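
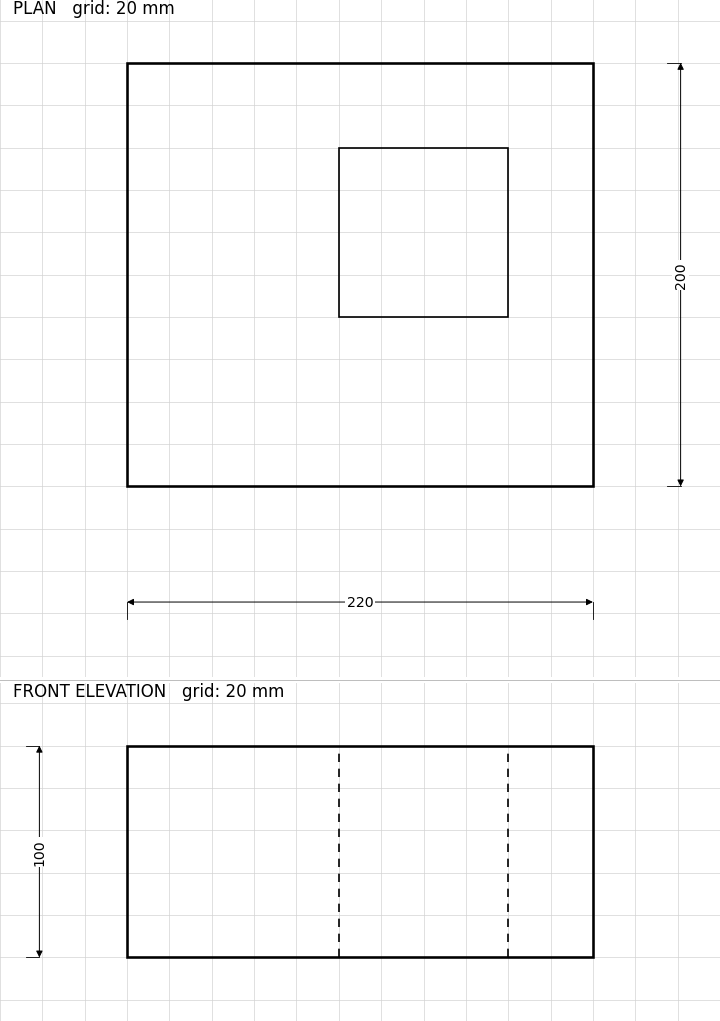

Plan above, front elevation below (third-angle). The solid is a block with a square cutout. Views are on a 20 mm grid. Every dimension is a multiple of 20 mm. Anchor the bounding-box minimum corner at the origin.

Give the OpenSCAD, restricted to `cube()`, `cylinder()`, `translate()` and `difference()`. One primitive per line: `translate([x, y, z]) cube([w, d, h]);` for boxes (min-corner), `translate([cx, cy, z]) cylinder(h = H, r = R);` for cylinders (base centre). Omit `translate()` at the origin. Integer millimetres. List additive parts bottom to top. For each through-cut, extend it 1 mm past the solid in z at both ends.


difference() {
  cube([220, 200, 100]);
  translate([100, 80, -1]) cube([80, 80, 102]);
}


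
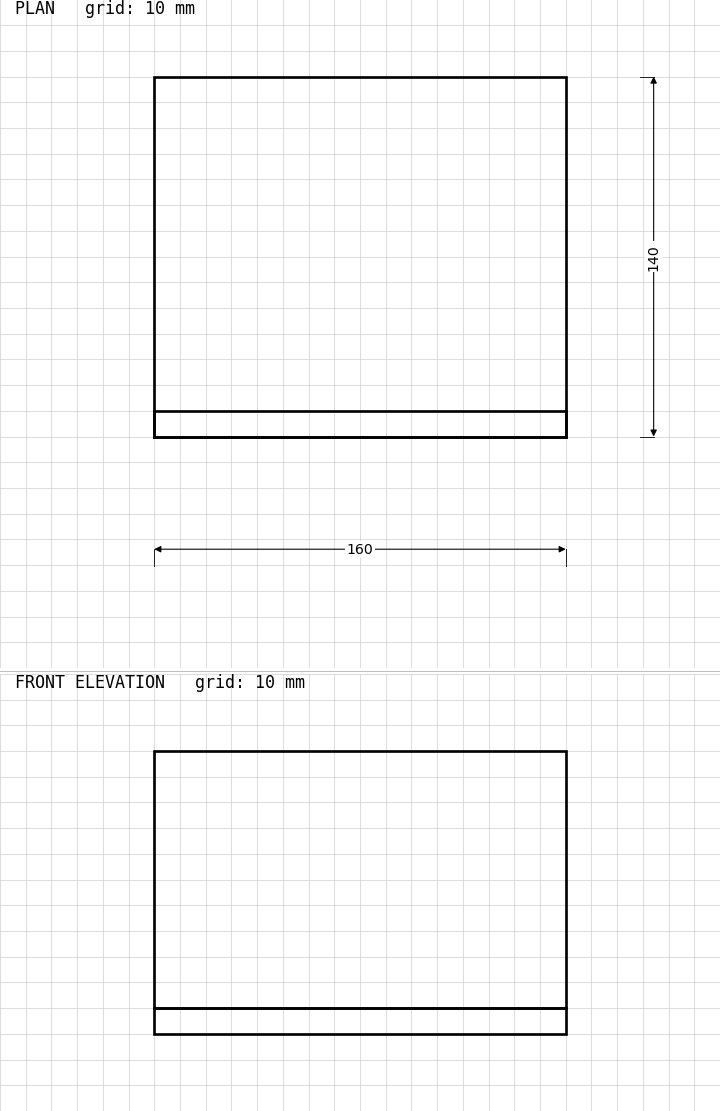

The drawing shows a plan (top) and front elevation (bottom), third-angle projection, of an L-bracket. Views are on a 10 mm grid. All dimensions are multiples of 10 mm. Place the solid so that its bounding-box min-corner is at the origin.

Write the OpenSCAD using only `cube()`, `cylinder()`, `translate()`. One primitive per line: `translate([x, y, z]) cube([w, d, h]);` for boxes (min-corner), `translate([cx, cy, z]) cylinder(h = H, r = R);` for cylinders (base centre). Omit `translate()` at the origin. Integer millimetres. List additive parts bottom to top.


cube([160, 140, 10]);
translate([0, 0, 10]) cube([160, 10, 100]);


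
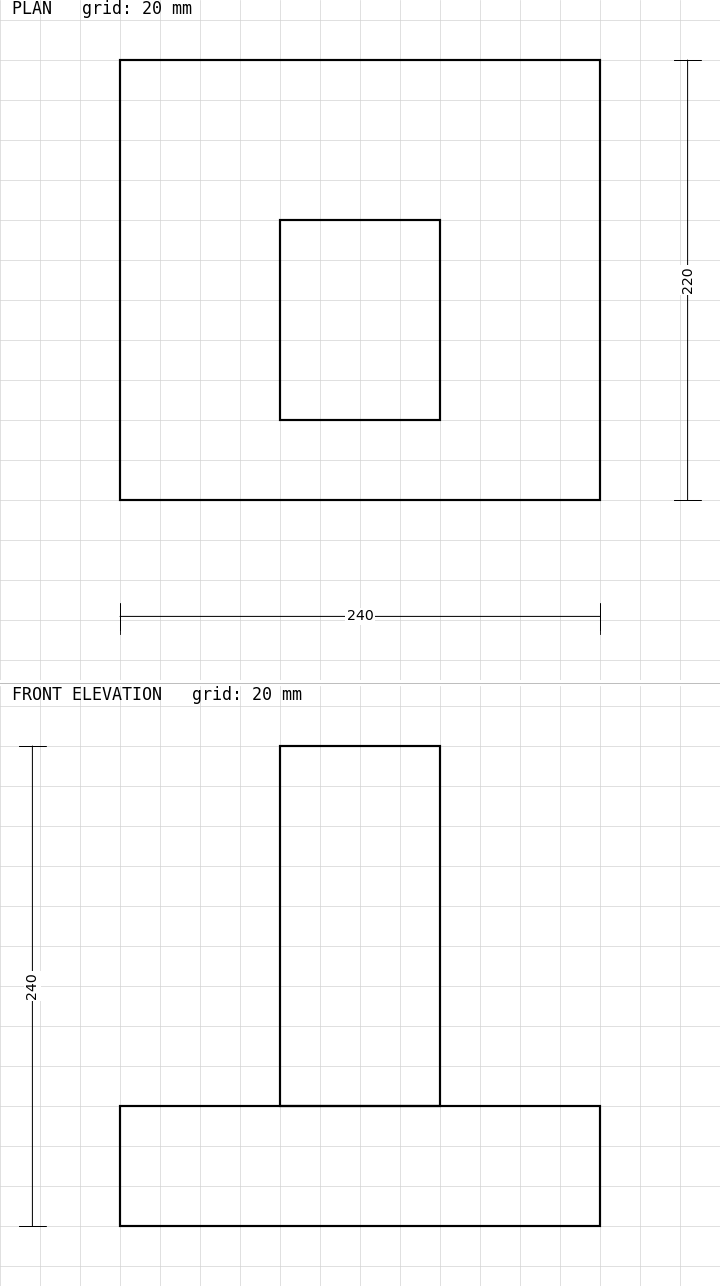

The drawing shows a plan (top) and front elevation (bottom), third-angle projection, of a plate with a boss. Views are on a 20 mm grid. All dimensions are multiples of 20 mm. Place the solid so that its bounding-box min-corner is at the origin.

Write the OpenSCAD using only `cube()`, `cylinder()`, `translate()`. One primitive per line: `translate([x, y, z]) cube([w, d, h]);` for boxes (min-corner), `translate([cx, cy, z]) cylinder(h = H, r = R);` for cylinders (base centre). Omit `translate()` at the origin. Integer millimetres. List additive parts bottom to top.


cube([240, 220, 60]);
translate([80, 40, 60]) cube([80, 100, 180]);


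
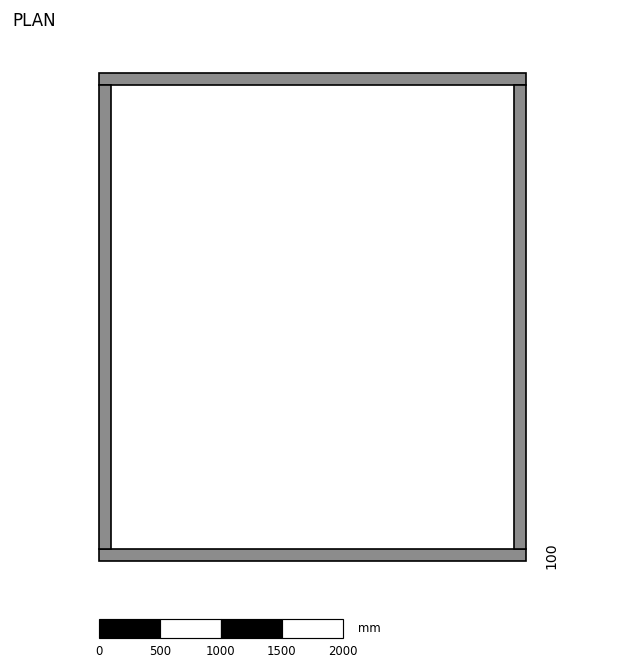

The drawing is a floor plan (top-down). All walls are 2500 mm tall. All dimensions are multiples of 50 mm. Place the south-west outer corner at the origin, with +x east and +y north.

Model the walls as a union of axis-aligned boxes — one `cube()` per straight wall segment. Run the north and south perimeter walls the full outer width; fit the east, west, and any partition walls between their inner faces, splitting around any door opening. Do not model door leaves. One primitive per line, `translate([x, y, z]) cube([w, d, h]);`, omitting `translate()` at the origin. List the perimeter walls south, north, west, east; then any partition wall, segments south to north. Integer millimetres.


cube([3500, 100, 2500]);
translate([0, 3900, 0]) cube([3500, 100, 2500]);
translate([0, 100, 0]) cube([100, 3800, 2500]);
translate([3400, 100, 0]) cube([100, 3800, 2500]);


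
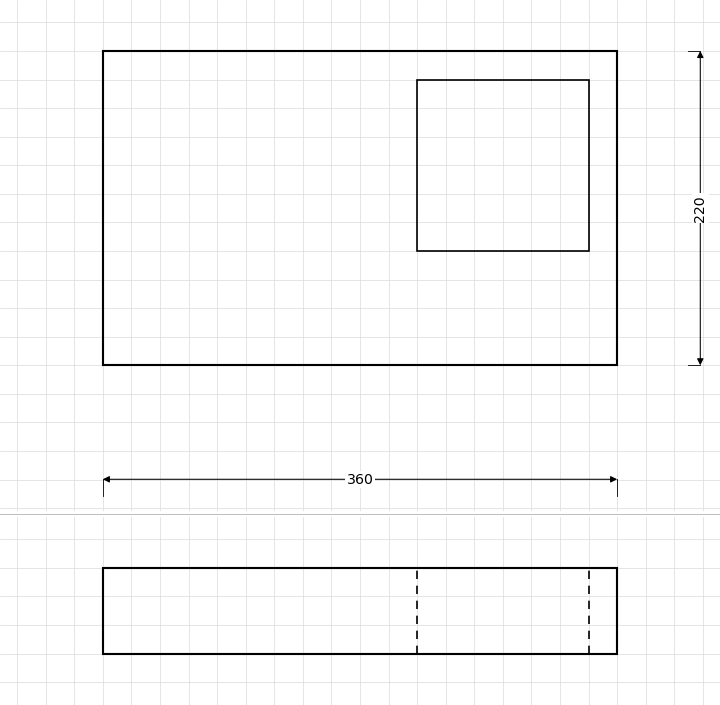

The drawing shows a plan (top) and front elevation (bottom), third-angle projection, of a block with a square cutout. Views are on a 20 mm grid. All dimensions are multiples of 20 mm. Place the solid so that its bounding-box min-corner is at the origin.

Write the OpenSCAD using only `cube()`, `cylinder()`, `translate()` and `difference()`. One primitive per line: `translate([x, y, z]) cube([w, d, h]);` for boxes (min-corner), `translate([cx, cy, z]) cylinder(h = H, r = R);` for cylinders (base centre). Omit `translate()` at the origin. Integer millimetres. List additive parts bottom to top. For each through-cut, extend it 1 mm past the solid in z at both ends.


difference() {
  cube([360, 220, 60]);
  translate([220, 80, -1]) cube([120, 120, 62]);
}


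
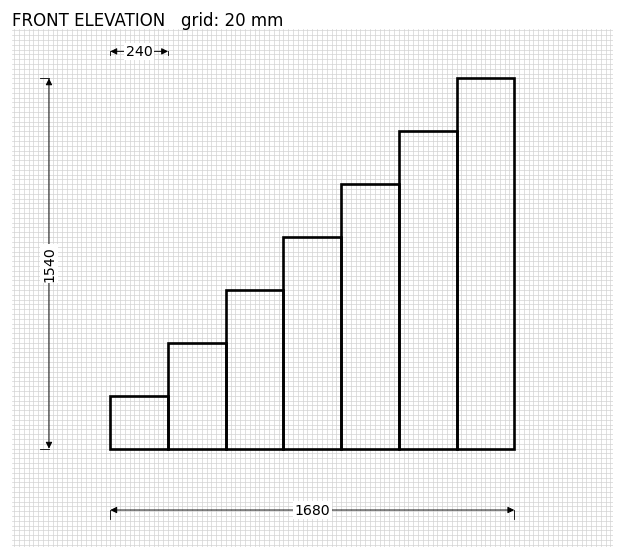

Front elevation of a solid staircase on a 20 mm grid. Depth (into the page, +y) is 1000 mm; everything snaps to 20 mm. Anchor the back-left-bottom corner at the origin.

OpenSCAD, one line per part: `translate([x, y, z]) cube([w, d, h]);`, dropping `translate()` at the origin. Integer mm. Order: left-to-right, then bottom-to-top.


cube([240, 1000, 220]);
translate([240, 0, 0]) cube([240, 1000, 440]);
translate([480, 0, 0]) cube([240, 1000, 660]);
translate([720, 0, 0]) cube([240, 1000, 880]);
translate([960, 0, 0]) cube([240, 1000, 1100]);
translate([1200, 0, 0]) cube([240, 1000, 1320]);
translate([1440, 0, 0]) cube([240, 1000, 1540]);


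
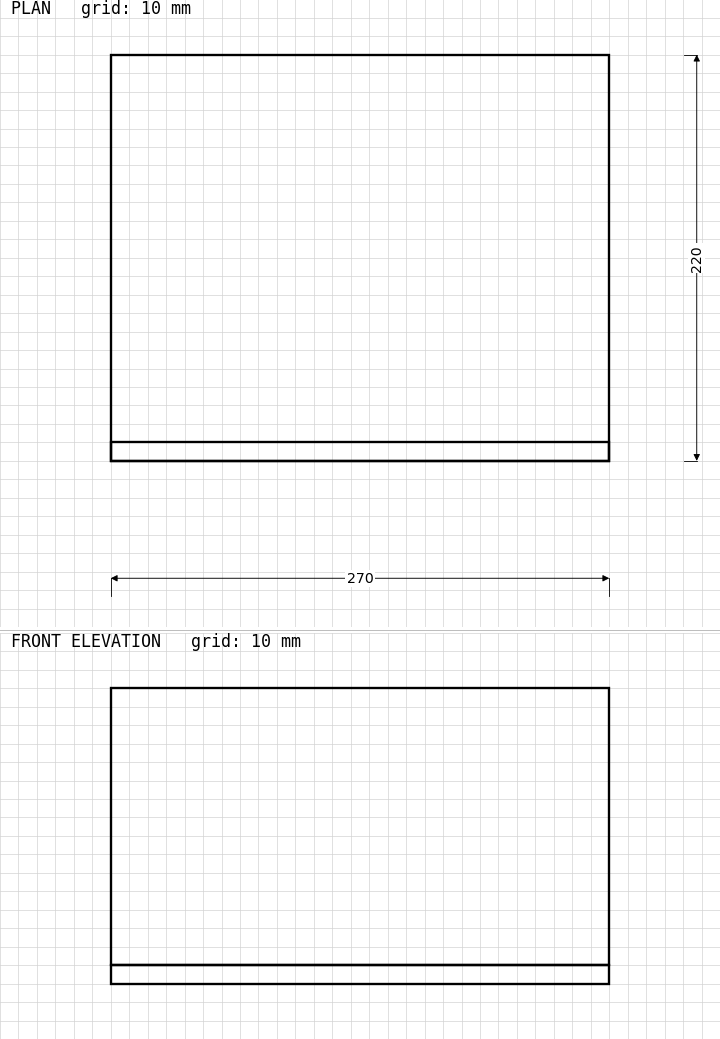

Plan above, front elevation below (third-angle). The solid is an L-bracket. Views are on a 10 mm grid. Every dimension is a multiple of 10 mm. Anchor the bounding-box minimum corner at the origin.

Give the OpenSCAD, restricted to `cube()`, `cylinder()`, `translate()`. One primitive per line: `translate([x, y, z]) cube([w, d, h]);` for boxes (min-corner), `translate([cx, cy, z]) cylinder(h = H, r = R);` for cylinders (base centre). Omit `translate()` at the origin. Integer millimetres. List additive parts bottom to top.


cube([270, 220, 10]);
translate([0, 0, 10]) cube([270, 10, 150]);


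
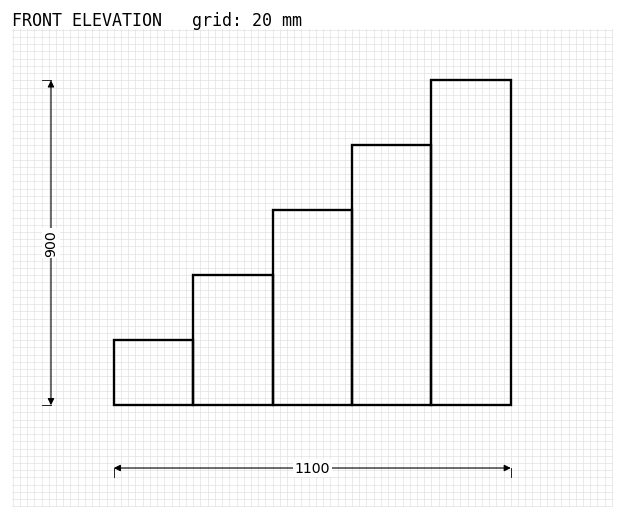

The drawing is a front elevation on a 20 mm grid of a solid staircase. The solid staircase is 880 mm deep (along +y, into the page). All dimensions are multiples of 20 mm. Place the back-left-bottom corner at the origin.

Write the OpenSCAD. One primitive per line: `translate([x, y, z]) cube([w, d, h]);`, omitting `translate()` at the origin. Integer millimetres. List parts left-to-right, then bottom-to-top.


cube([220, 880, 180]);
translate([220, 0, 0]) cube([220, 880, 360]);
translate([440, 0, 0]) cube([220, 880, 540]);
translate([660, 0, 0]) cube([220, 880, 720]);
translate([880, 0, 0]) cube([220, 880, 900]);


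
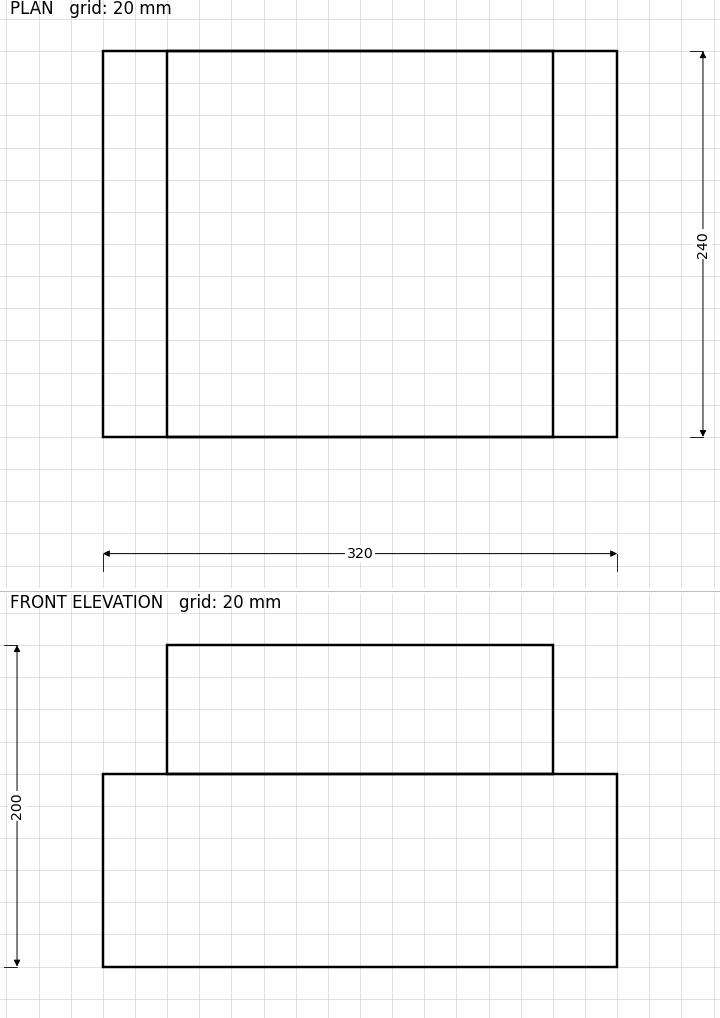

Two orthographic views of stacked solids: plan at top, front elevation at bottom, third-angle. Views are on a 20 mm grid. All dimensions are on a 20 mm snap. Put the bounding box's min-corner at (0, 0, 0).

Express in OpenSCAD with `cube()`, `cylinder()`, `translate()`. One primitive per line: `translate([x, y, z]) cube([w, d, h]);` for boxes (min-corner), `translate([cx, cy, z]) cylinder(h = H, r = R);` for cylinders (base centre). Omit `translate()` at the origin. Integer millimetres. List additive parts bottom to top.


cube([320, 240, 120]);
translate([40, 0, 120]) cube([240, 240, 80]);


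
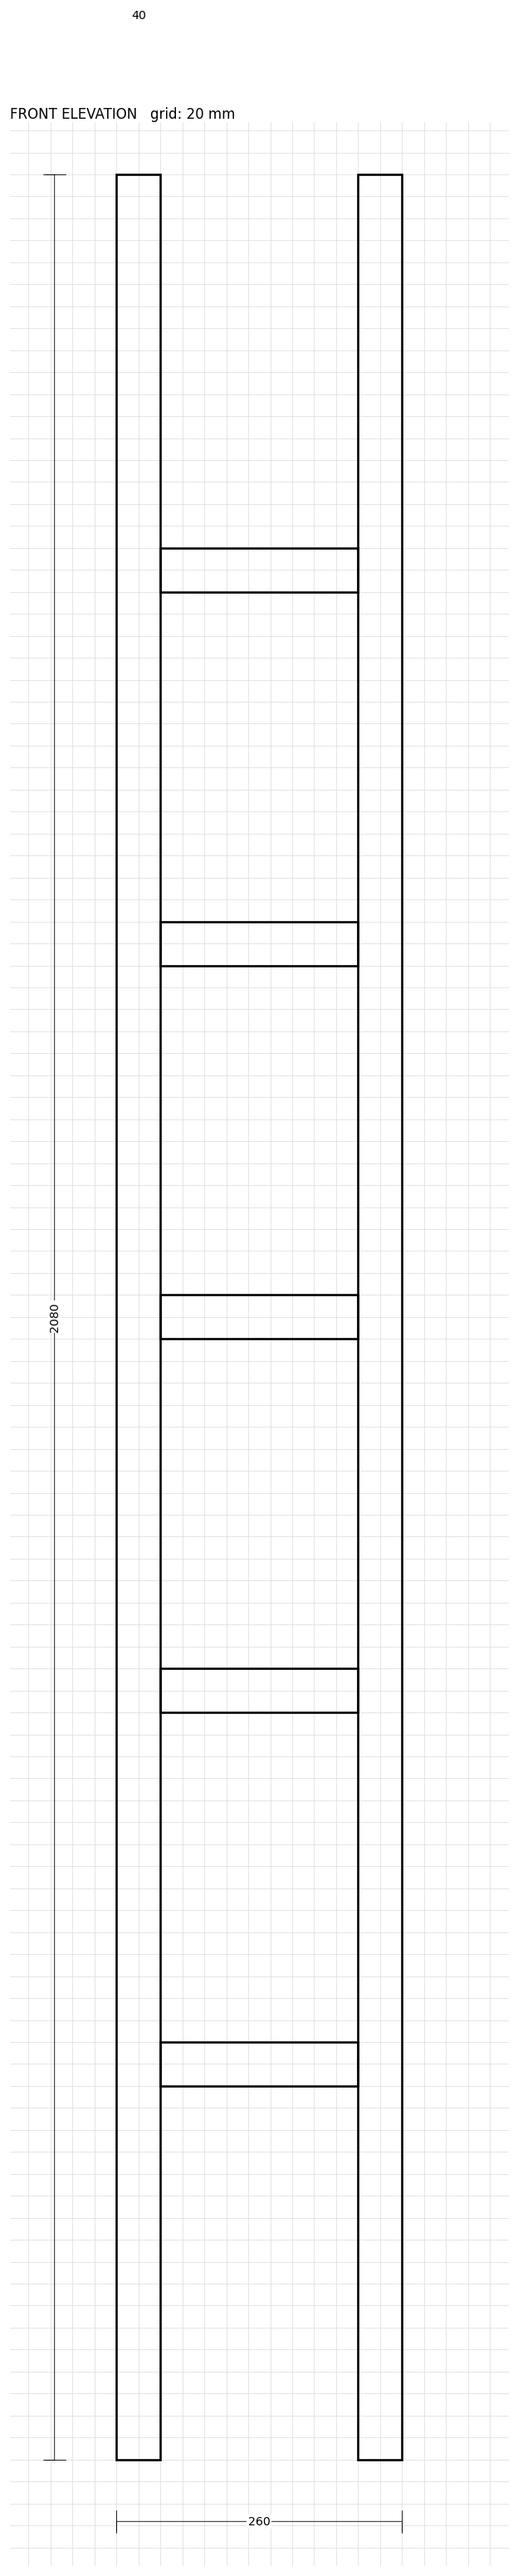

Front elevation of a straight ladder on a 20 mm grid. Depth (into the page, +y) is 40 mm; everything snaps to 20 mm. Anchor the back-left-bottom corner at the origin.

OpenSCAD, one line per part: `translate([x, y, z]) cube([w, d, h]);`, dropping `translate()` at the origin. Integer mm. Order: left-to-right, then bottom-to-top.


cube([40, 40, 2080]);
translate([40, 0, 340]) cube([180, 40, 40]);
translate([40, 0, 680]) cube([180, 40, 40]);
translate([40, 0, 1020]) cube([180, 40, 40]);
translate([40, 0, 1360]) cube([180, 40, 40]);
translate([40, 0, 1700]) cube([180, 40, 40]);
translate([220, 0, 0]) cube([40, 40, 2080]);


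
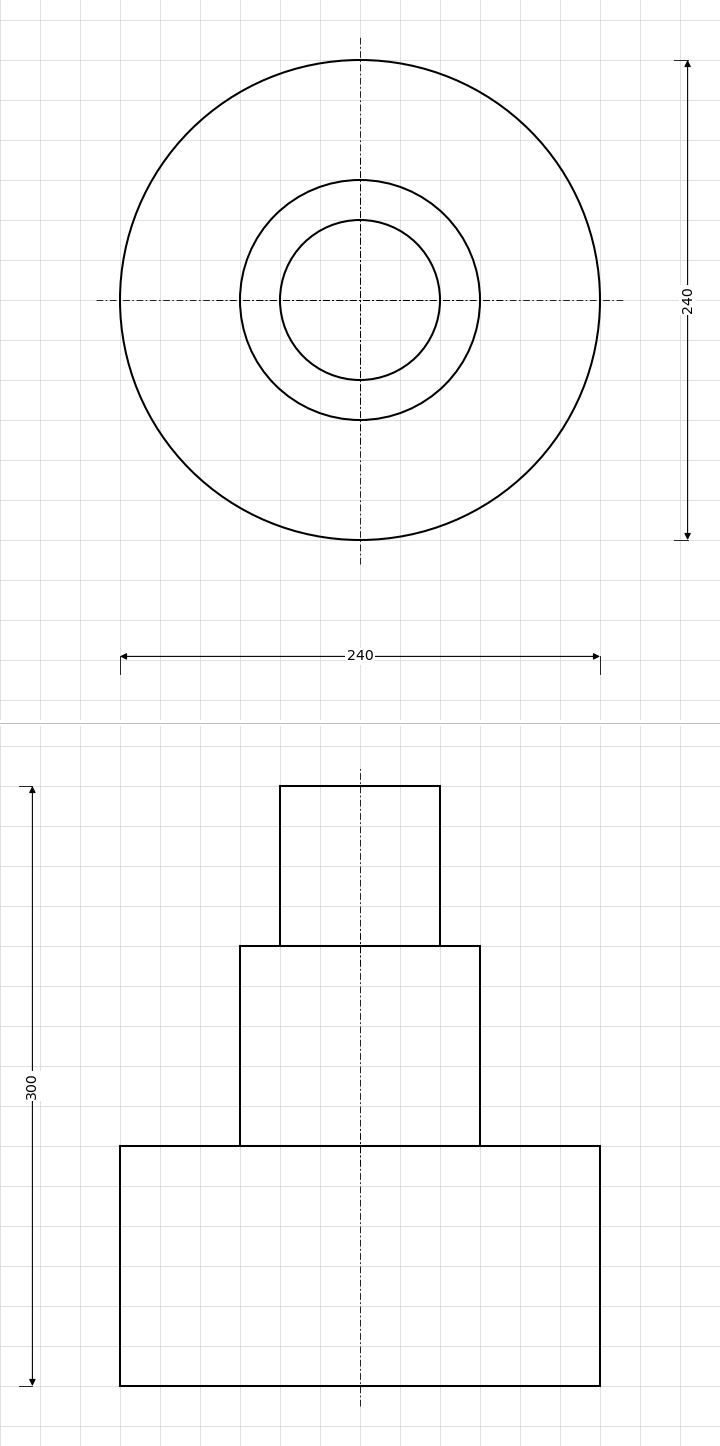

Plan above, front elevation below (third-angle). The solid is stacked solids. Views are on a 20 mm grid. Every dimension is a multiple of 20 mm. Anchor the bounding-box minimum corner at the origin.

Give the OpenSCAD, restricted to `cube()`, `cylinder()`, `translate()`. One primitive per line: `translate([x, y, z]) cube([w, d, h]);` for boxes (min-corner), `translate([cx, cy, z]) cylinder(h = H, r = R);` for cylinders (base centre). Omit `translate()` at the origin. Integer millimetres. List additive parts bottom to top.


translate([120, 120, 0]) cylinder(h = 120, r = 120);
translate([120, 120, 120]) cylinder(h = 100, r = 60);
translate([120, 120, 220]) cylinder(h = 80, r = 40);


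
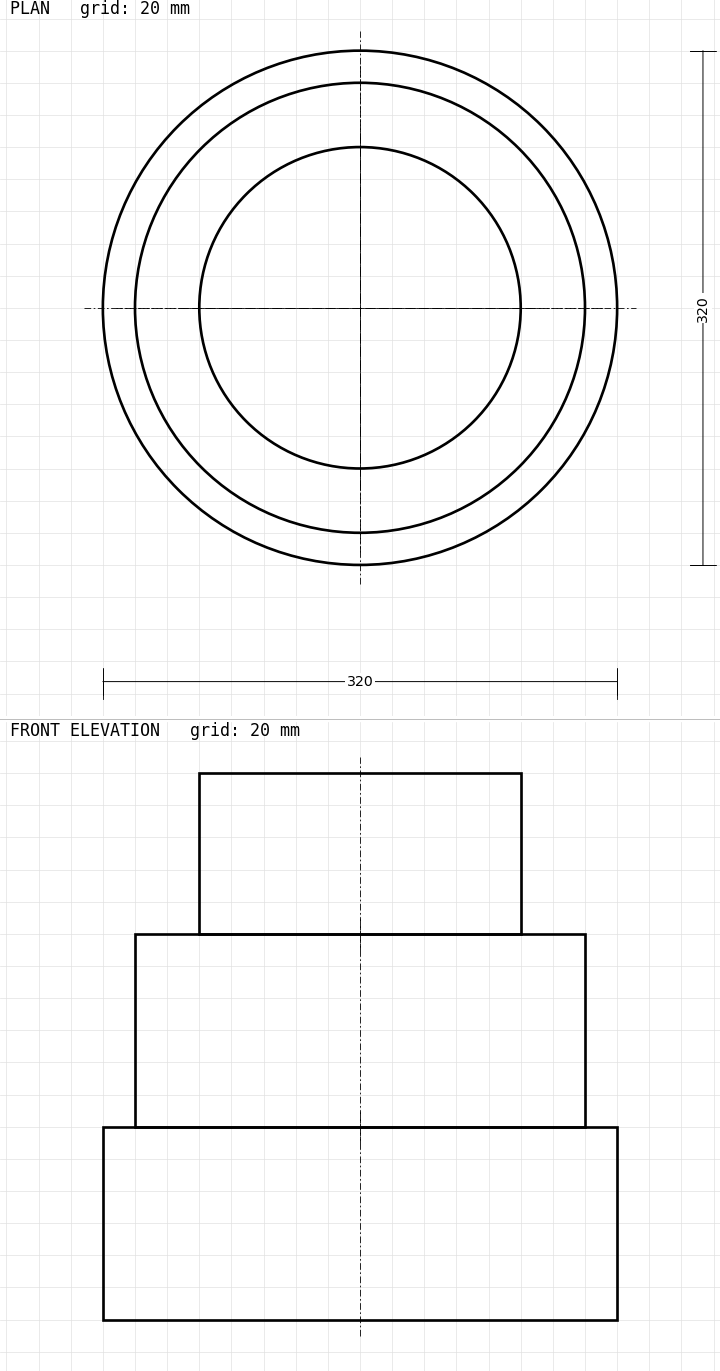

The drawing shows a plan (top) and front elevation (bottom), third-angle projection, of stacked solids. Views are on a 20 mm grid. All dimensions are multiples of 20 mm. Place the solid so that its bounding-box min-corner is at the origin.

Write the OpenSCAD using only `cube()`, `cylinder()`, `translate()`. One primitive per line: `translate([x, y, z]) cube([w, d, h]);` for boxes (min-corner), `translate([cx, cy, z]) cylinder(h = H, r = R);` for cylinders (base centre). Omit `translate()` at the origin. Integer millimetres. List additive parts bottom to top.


translate([160, 160, 0]) cylinder(h = 120, r = 160);
translate([160, 160, 120]) cylinder(h = 120, r = 140);
translate([160, 160, 240]) cylinder(h = 100, r = 100);


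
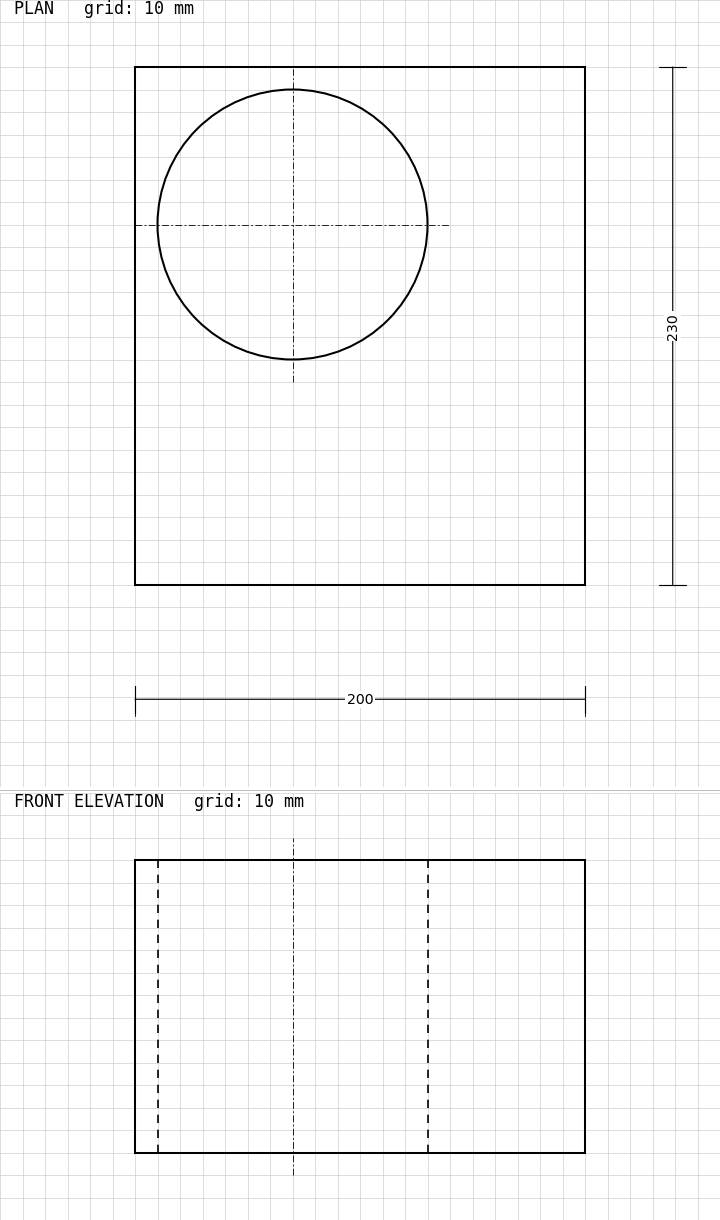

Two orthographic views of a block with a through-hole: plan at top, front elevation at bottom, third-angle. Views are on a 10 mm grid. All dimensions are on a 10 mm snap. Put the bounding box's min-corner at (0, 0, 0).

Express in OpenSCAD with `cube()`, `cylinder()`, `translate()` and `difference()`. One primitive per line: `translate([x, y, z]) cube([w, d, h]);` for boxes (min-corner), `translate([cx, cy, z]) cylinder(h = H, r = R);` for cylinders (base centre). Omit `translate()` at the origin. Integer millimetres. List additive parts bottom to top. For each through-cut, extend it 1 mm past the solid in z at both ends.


difference() {
  cube([200, 230, 130]);
  translate([70, 160, -1]) cylinder(h = 132, r = 60);
}


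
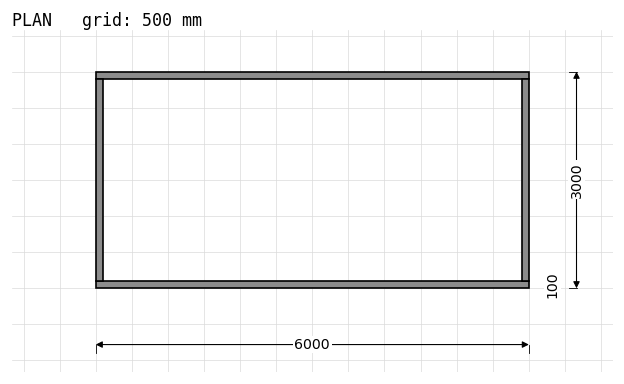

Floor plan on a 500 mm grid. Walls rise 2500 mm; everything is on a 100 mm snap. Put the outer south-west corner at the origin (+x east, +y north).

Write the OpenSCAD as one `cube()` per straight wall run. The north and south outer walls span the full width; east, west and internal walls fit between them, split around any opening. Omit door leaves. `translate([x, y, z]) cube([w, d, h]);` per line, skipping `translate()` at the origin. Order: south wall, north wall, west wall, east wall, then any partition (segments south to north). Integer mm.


cube([6000, 100, 2500]);
translate([0, 2900, 0]) cube([6000, 100, 2500]);
translate([0, 100, 0]) cube([100, 2800, 2500]);
translate([5900, 100, 0]) cube([100, 2800, 2500]);


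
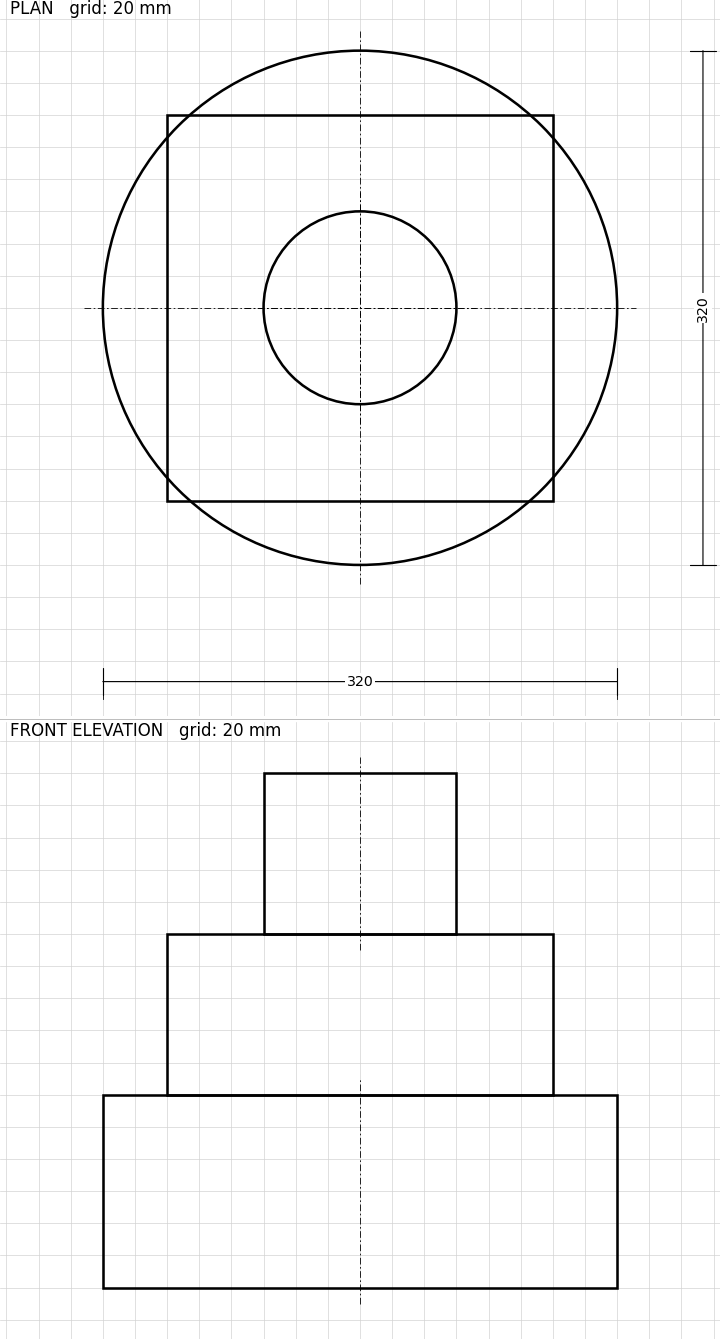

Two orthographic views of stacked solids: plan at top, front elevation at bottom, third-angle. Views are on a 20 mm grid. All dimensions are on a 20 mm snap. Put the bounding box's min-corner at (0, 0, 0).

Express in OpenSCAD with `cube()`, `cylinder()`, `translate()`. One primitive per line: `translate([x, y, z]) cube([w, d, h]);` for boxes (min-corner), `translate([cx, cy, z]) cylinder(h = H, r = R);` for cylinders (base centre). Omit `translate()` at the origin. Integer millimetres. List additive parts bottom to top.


translate([160, 160, 0]) cylinder(h = 120, r = 160);
translate([40, 40, 120]) cube([240, 240, 100]);
translate([160, 160, 220]) cylinder(h = 100, r = 60);


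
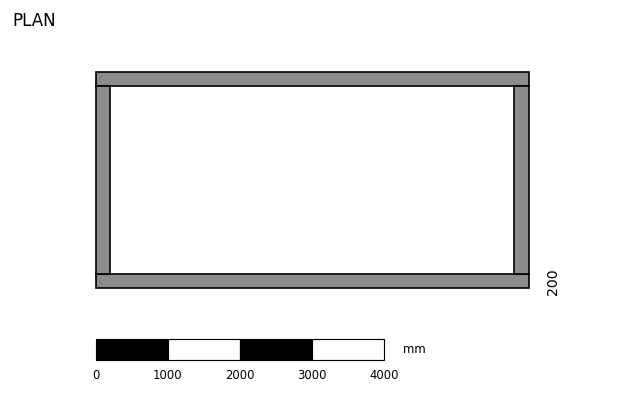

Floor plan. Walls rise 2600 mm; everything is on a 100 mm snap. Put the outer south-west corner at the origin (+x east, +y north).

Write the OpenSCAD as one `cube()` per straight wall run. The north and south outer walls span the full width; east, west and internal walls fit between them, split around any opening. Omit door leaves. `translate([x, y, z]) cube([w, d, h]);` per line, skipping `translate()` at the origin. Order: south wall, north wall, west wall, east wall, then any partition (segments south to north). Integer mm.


cube([6000, 200, 2600]);
translate([0, 2800, 0]) cube([6000, 200, 2600]);
translate([0, 200, 0]) cube([200, 2600, 2600]);
translate([5800, 200, 0]) cube([200, 2600, 2600]);


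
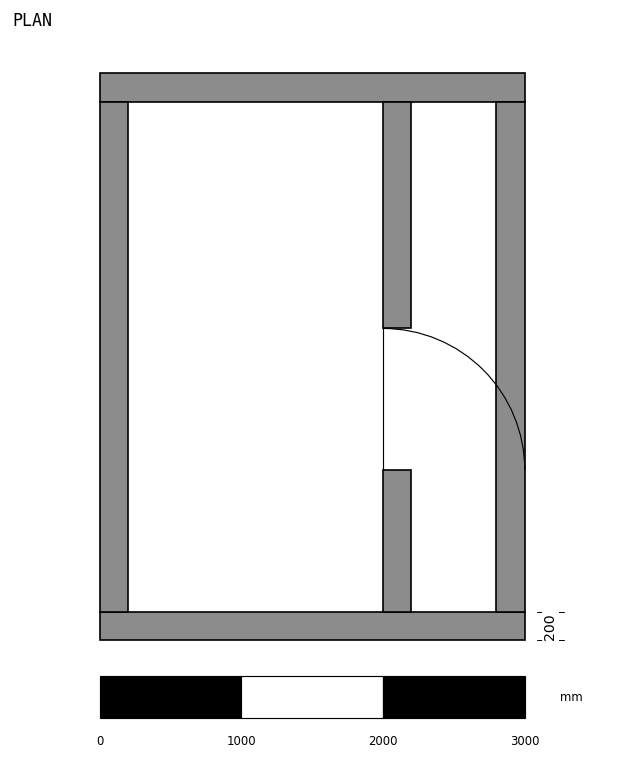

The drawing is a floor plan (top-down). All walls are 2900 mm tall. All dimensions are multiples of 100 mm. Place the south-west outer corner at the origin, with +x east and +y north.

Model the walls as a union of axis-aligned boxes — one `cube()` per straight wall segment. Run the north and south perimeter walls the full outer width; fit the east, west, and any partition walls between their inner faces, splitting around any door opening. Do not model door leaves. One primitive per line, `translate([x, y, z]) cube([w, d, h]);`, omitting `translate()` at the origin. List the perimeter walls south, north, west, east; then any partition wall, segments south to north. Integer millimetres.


cube([3000, 200, 2900]);
translate([0, 3800, 0]) cube([3000, 200, 2900]);
translate([0, 200, 0]) cube([200, 3600, 2900]);
translate([2800, 200, 0]) cube([200, 3600, 2900]);
translate([2000, 200, 0]) cube([200, 1000, 2900]);
translate([2000, 2200, 0]) cube([200, 1600, 2900]);


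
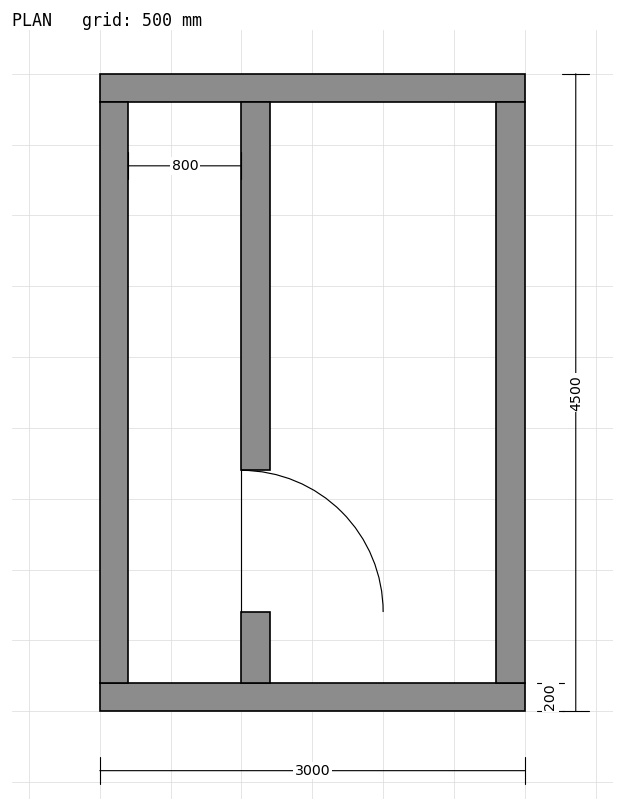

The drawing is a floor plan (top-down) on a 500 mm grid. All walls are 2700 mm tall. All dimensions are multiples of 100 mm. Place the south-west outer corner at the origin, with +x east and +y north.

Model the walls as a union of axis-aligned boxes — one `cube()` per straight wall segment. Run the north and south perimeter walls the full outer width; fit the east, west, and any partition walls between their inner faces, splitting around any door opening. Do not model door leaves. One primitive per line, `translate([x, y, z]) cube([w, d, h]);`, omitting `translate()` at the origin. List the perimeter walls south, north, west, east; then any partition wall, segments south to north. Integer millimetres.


cube([3000, 200, 2700]);
translate([0, 4300, 0]) cube([3000, 200, 2700]);
translate([0, 200, 0]) cube([200, 4100, 2700]);
translate([2800, 200, 0]) cube([200, 4100, 2700]);
translate([1000, 200, 0]) cube([200, 500, 2700]);
translate([1000, 1700, 0]) cube([200, 2600, 2700]);


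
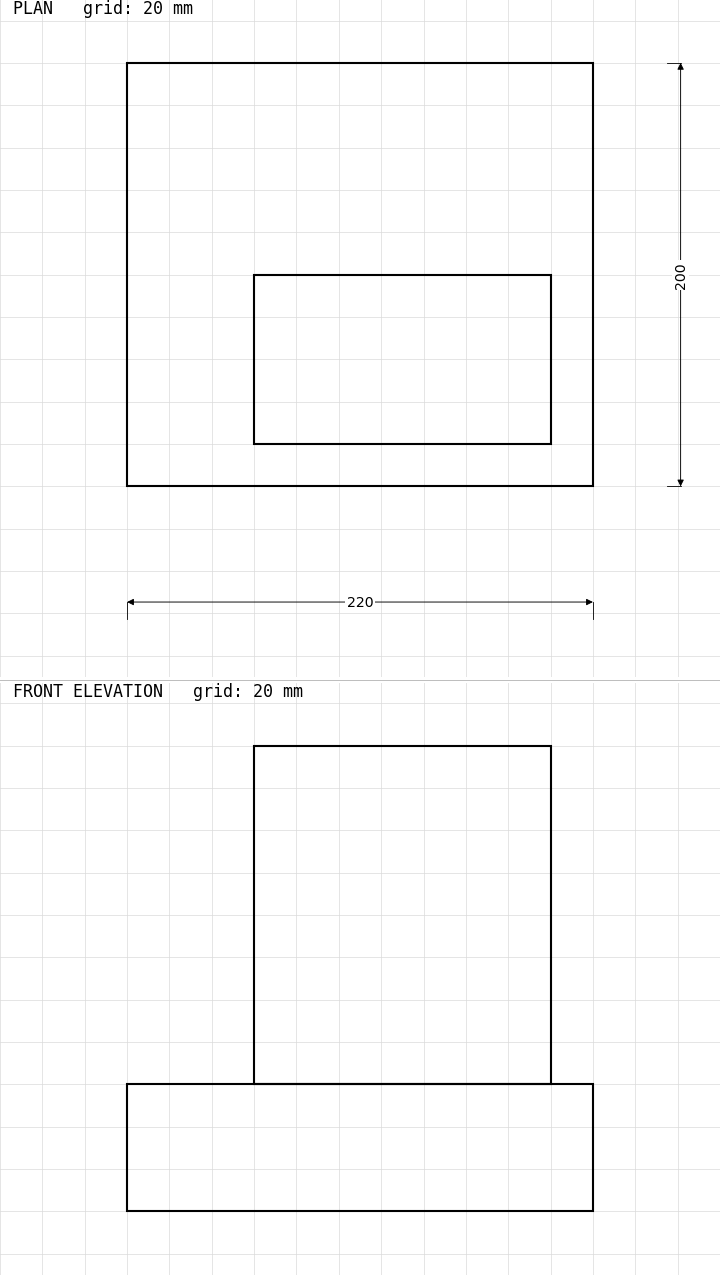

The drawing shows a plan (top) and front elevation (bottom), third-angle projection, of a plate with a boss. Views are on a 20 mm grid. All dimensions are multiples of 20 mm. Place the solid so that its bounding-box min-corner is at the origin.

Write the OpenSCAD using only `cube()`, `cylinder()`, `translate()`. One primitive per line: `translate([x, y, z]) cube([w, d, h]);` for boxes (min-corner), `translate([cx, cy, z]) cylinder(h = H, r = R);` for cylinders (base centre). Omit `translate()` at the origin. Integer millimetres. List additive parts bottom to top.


cube([220, 200, 60]);
translate([60, 20, 60]) cube([140, 80, 160]);


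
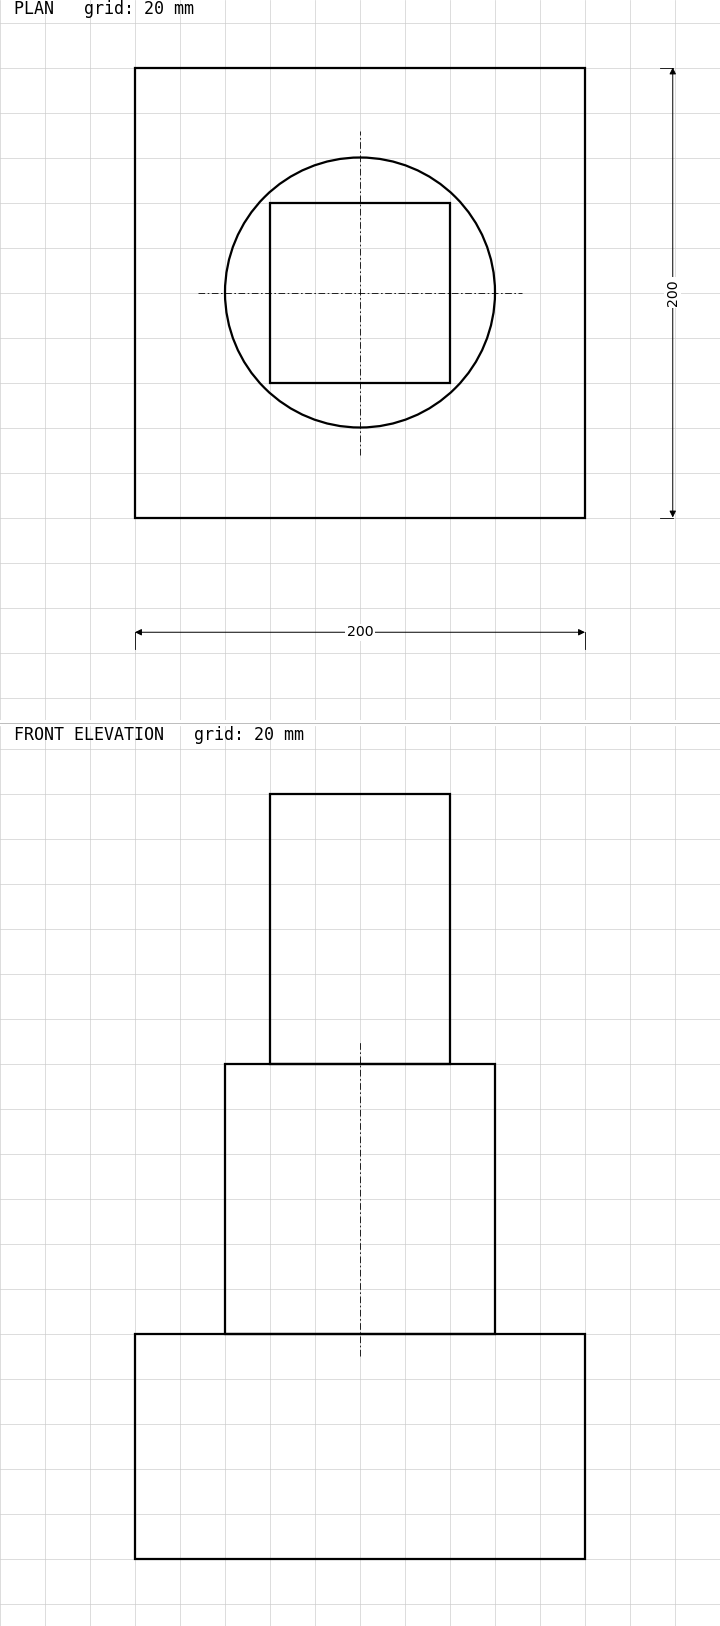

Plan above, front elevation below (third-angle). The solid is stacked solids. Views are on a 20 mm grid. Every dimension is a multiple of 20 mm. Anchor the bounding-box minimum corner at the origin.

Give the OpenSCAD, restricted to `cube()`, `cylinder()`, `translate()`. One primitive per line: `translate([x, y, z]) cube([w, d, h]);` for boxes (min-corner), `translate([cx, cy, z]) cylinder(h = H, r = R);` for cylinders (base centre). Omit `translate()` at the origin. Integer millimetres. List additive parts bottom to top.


cube([200, 200, 100]);
translate([100, 100, 100]) cylinder(h = 120, r = 60);
translate([60, 60, 220]) cube([80, 80, 120]);


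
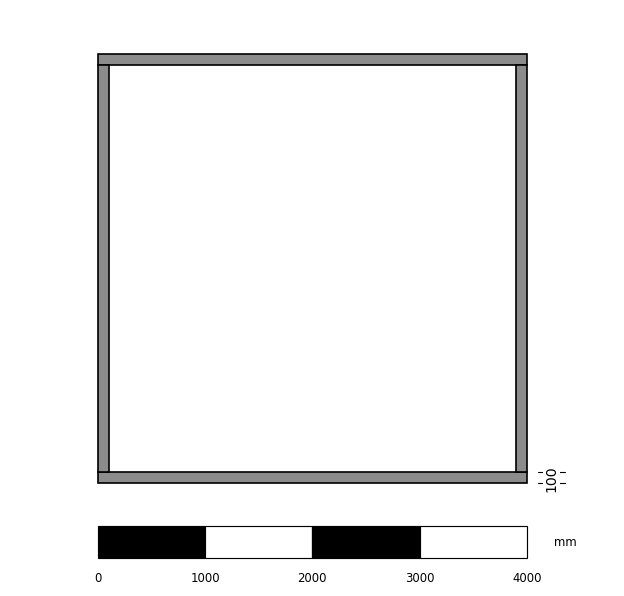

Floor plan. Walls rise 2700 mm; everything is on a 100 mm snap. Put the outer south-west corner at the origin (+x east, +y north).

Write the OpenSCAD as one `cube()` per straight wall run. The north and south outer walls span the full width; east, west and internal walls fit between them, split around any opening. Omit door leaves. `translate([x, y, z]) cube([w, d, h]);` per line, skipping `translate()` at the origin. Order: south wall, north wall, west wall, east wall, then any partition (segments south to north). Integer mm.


cube([4000, 100, 2700]);
translate([0, 3900, 0]) cube([4000, 100, 2700]);
translate([0, 100, 0]) cube([100, 3800, 2700]);
translate([3900, 100, 0]) cube([100, 3800, 2700]);


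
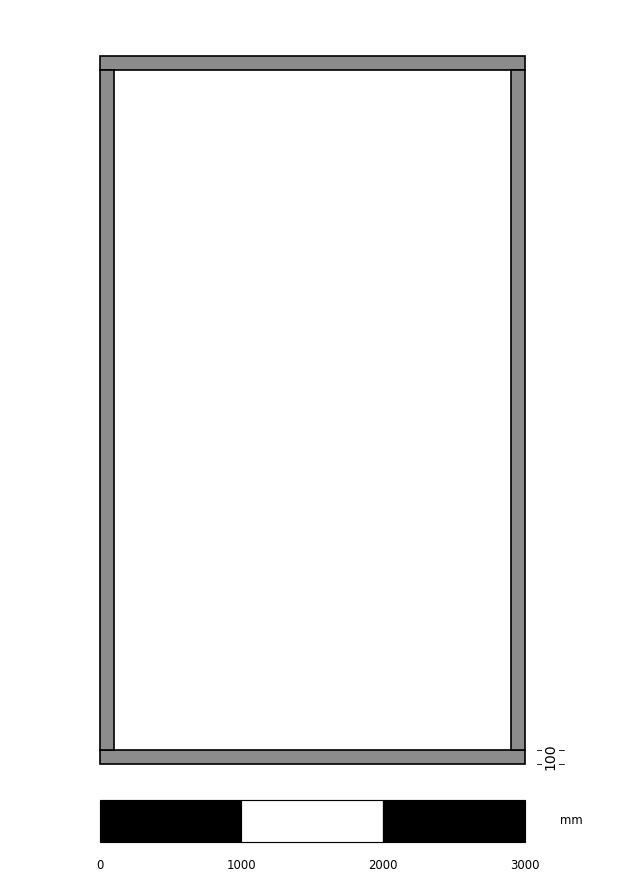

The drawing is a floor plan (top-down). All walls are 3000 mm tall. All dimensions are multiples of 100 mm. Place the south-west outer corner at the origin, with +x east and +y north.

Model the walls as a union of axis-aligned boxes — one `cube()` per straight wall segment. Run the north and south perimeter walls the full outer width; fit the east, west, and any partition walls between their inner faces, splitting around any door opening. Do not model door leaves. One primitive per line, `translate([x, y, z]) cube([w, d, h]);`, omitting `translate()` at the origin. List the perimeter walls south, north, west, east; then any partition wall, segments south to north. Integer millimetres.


cube([3000, 100, 3000]);
translate([0, 4900, 0]) cube([3000, 100, 3000]);
translate([0, 100, 0]) cube([100, 4800, 3000]);
translate([2900, 100, 0]) cube([100, 4800, 3000]);


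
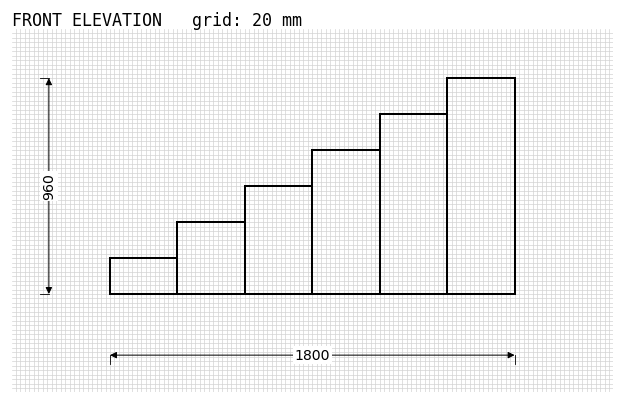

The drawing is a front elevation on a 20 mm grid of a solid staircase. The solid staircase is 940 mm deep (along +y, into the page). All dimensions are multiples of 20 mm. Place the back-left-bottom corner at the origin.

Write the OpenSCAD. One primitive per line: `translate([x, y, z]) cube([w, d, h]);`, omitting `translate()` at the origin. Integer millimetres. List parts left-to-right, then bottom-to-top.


cube([300, 940, 160]);
translate([300, 0, 0]) cube([300, 940, 320]);
translate([600, 0, 0]) cube([300, 940, 480]);
translate([900, 0, 0]) cube([300, 940, 640]);
translate([1200, 0, 0]) cube([300, 940, 800]);
translate([1500, 0, 0]) cube([300, 940, 960]);


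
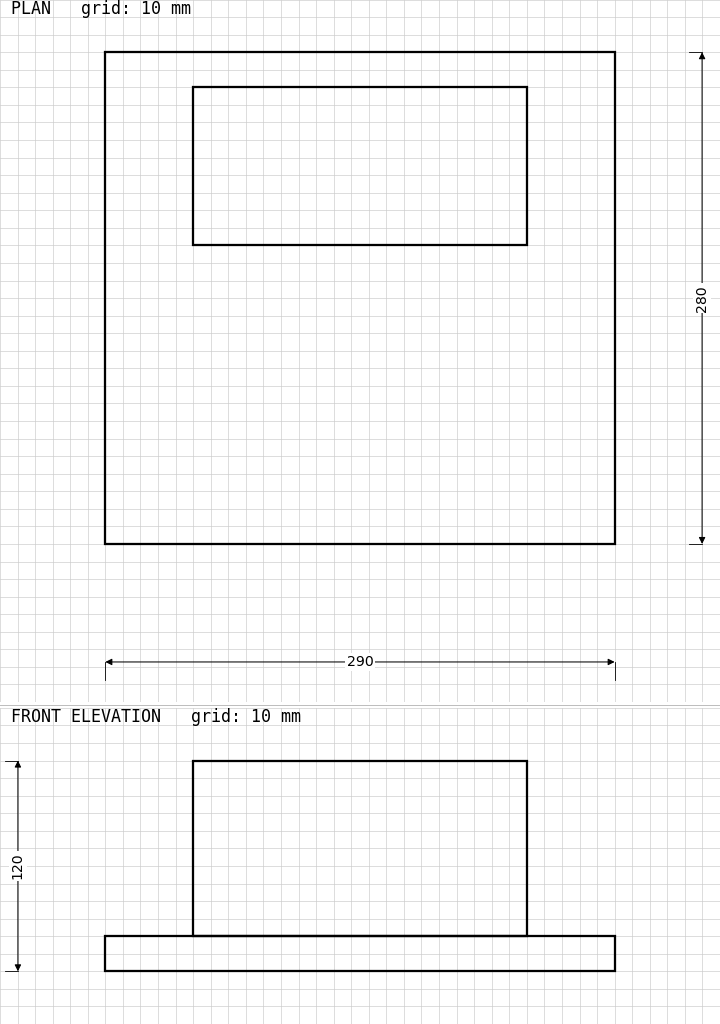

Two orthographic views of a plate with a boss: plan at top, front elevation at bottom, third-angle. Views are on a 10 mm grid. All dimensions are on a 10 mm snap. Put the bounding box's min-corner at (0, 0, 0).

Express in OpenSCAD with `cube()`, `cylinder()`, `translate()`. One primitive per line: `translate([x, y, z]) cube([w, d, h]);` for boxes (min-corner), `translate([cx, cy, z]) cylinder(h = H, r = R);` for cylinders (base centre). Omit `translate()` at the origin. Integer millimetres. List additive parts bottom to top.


cube([290, 280, 20]);
translate([50, 170, 20]) cube([190, 90, 100]);


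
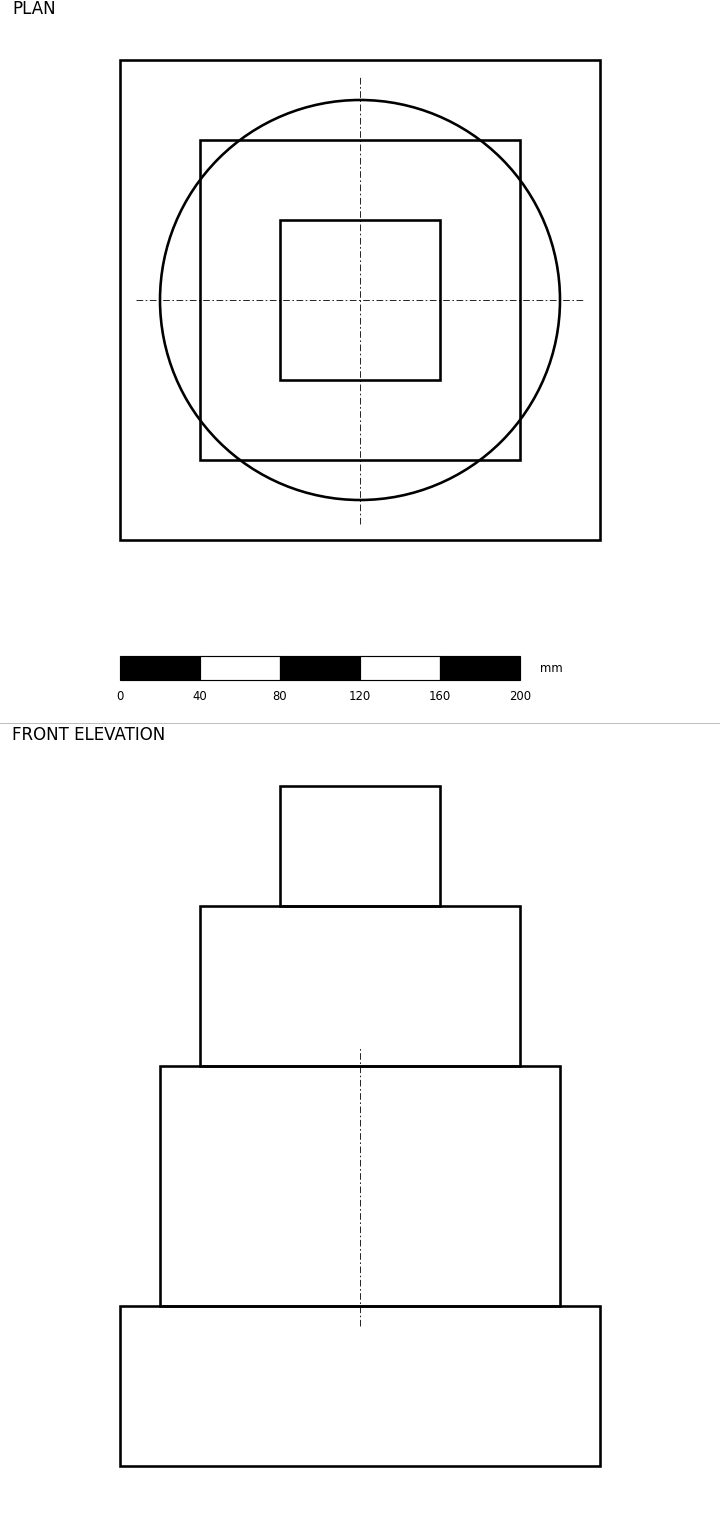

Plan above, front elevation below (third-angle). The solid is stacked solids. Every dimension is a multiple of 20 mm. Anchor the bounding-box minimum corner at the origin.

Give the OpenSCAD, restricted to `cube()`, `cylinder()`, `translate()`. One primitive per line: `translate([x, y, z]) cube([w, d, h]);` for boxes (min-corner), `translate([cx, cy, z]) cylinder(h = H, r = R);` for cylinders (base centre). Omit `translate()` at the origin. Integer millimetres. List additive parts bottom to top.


cube([240, 240, 80]);
translate([120, 120, 80]) cylinder(h = 120, r = 100);
translate([40, 40, 200]) cube([160, 160, 80]);
translate([80, 80, 280]) cube([80, 80, 60]);


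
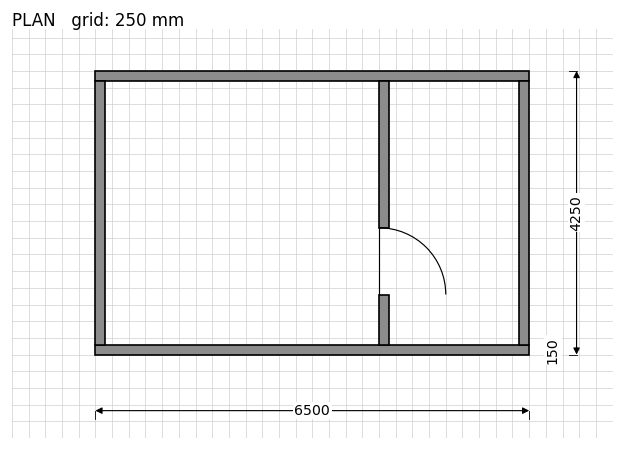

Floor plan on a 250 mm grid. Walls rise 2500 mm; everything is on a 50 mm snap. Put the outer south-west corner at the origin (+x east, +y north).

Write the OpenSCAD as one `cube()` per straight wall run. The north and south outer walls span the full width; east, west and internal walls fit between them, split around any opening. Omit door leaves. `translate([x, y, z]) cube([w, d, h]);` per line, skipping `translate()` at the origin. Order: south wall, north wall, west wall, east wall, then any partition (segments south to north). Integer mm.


cube([6500, 150, 2500]);
translate([0, 4100, 0]) cube([6500, 150, 2500]);
translate([0, 150, 0]) cube([150, 3950, 2500]);
translate([6350, 150, 0]) cube([150, 3950, 2500]);
translate([4250, 150, 0]) cube([150, 750, 2500]);
translate([4250, 1900, 0]) cube([150, 2200, 2500]);


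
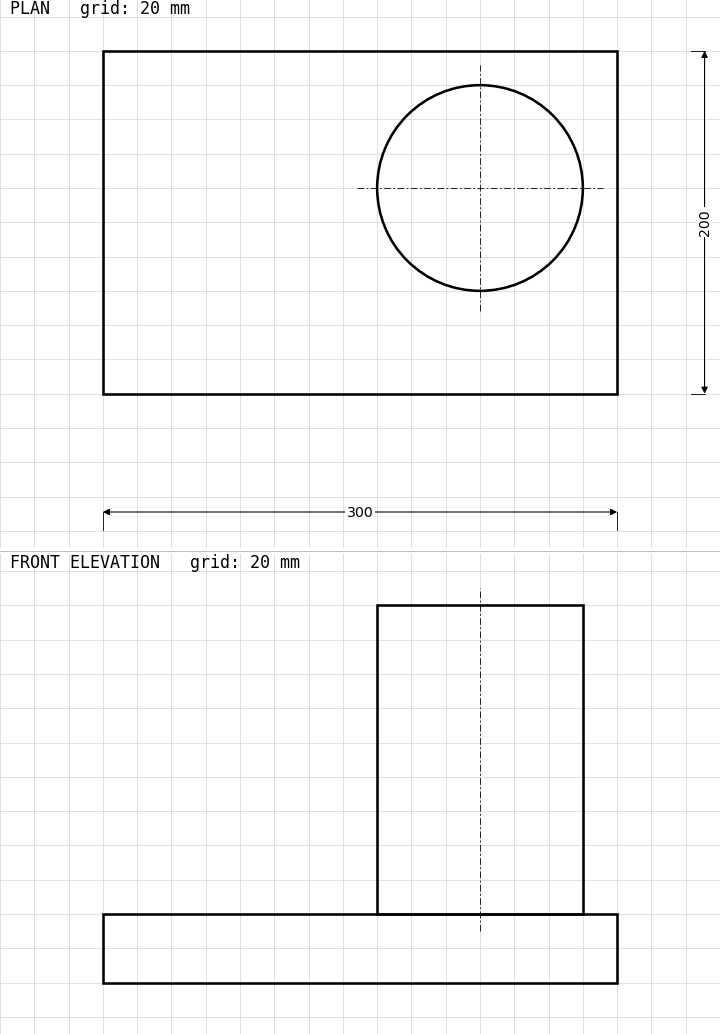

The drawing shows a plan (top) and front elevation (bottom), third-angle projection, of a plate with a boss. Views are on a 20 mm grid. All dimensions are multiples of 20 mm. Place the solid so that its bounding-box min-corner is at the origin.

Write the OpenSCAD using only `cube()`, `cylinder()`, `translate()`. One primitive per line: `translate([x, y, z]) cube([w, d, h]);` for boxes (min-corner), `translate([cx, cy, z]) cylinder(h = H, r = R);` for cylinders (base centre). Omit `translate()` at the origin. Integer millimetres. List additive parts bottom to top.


cube([300, 200, 40]);
translate([220, 120, 40]) cylinder(h = 180, r = 60);


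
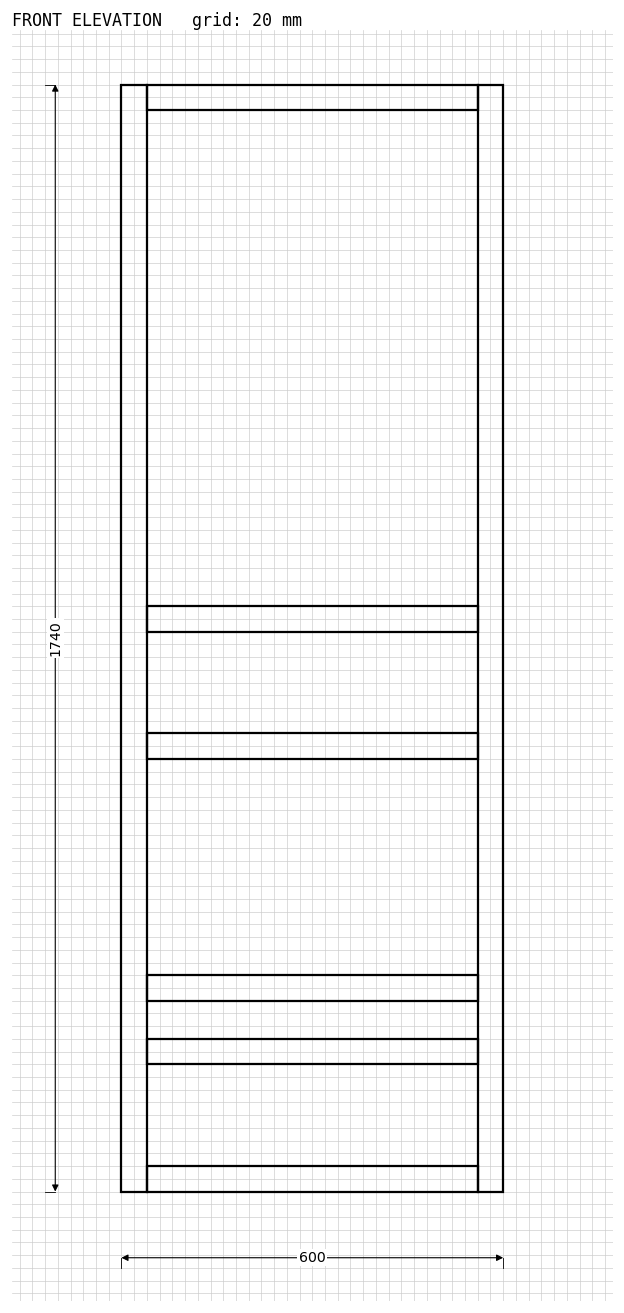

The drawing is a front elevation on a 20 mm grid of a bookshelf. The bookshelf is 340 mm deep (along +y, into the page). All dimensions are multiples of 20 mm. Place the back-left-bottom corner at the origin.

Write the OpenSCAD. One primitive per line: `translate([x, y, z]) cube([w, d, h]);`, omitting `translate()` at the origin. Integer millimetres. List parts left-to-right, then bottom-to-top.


cube([40, 340, 1740]);
translate([40, 0, 0]) cube([520, 340, 40]);
translate([40, 0, 200]) cube([520, 340, 40]);
translate([40, 0, 300]) cube([520, 340, 40]);
translate([40, 0, 680]) cube([520, 340, 40]);
translate([40, 0, 880]) cube([520, 340, 40]);
translate([40, 0, 1700]) cube([520, 340, 40]);
translate([560, 0, 0]) cube([40, 340, 1740]);


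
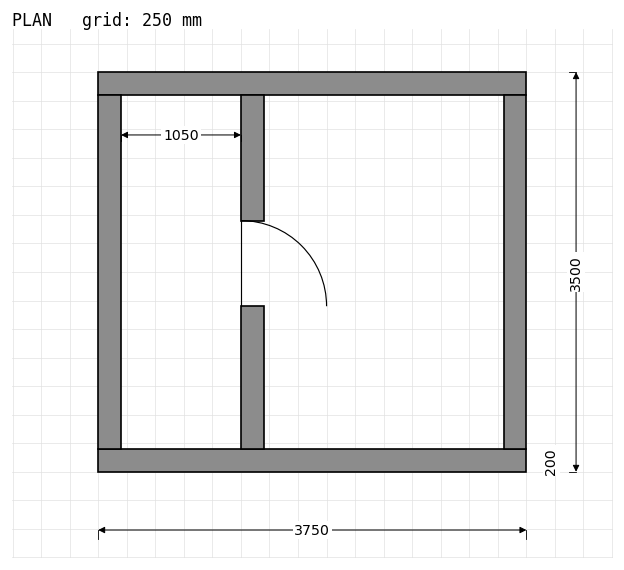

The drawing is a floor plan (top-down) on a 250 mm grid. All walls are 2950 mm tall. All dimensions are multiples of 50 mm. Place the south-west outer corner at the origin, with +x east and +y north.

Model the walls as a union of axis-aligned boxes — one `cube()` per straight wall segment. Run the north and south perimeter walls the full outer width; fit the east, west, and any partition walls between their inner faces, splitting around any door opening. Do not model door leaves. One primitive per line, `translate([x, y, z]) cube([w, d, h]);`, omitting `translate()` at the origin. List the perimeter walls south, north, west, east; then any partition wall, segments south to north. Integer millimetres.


cube([3750, 200, 2950]);
translate([0, 3300, 0]) cube([3750, 200, 2950]);
translate([0, 200, 0]) cube([200, 3100, 2950]);
translate([3550, 200, 0]) cube([200, 3100, 2950]);
translate([1250, 200, 0]) cube([200, 1250, 2950]);
translate([1250, 2200, 0]) cube([200, 1100, 2950]);


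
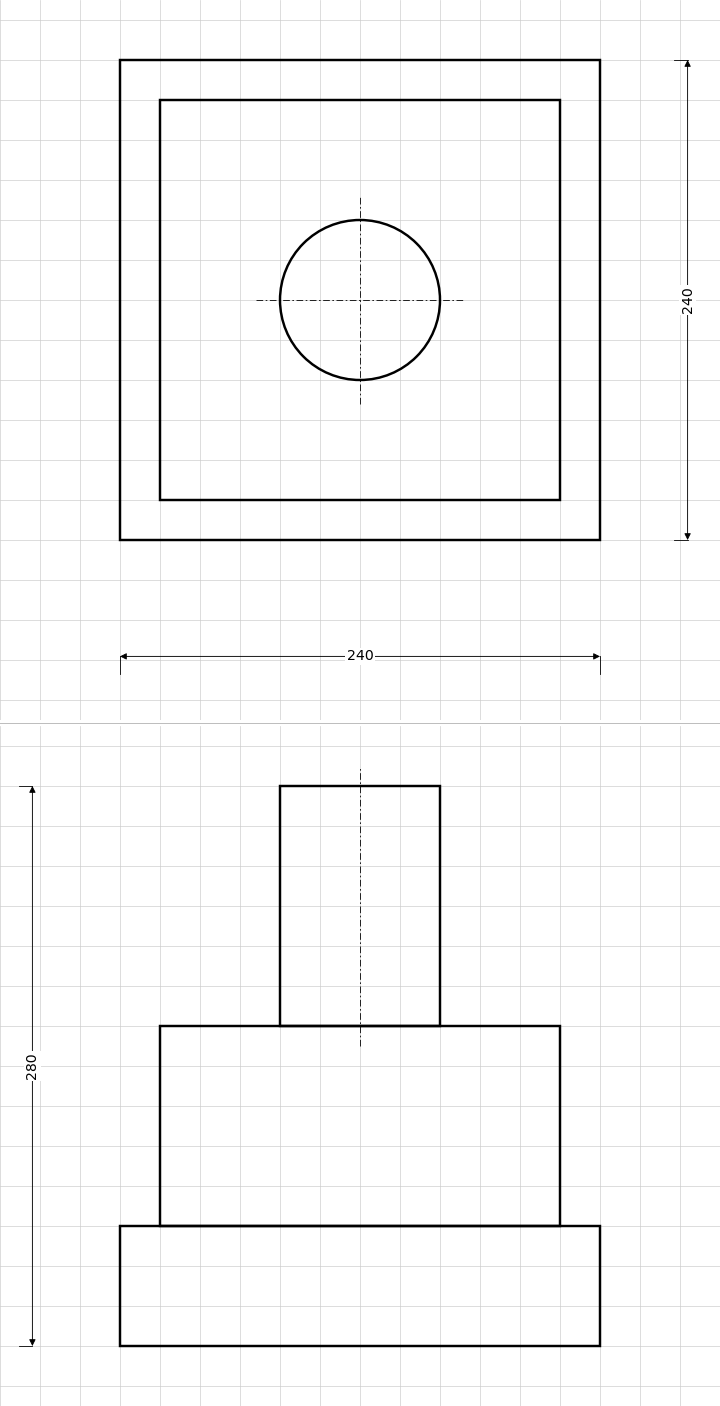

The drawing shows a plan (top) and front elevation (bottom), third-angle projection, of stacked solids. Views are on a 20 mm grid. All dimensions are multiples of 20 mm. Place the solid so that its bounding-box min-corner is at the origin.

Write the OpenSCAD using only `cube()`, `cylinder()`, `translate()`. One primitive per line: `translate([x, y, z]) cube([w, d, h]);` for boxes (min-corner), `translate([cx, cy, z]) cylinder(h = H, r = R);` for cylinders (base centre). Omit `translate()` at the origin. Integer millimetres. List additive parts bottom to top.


cube([240, 240, 60]);
translate([20, 20, 60]) cube([200, 200, 100]);
translate([120, 120, 160]) cylinder(h = 120, r = 40);


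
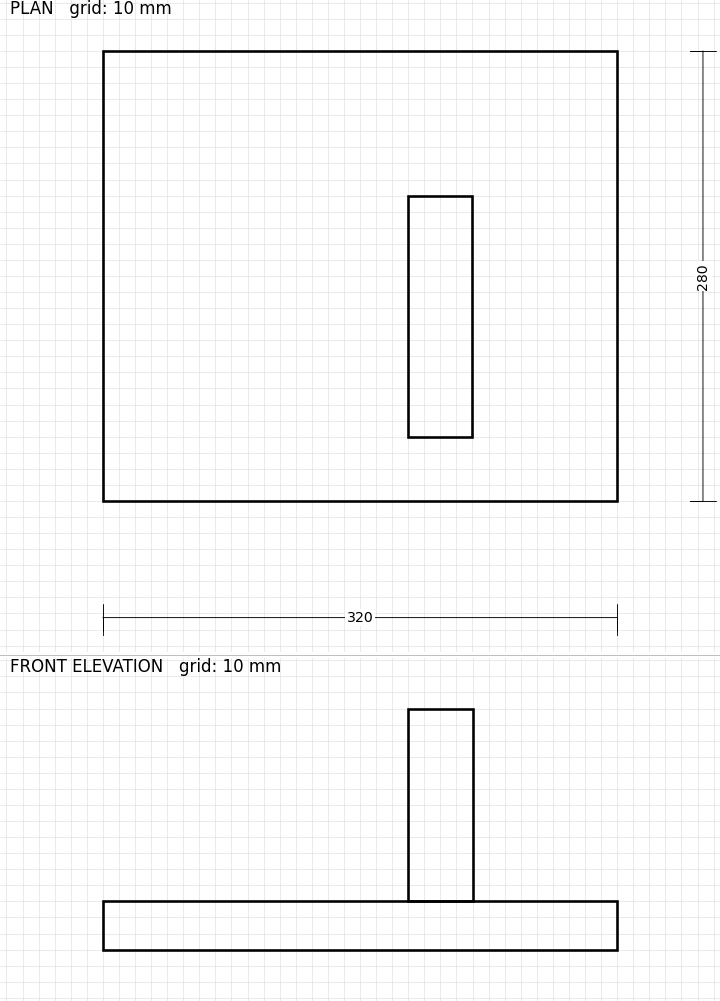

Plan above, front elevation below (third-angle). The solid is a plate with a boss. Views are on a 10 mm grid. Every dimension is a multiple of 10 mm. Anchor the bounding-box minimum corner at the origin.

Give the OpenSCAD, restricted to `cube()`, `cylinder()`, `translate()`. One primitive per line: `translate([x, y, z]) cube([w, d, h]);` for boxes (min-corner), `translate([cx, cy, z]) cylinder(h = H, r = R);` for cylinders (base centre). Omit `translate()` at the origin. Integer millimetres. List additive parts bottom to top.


cube([320, 280, 30]);
translate([190, 40, 30]) cube([40, 150, 120]);


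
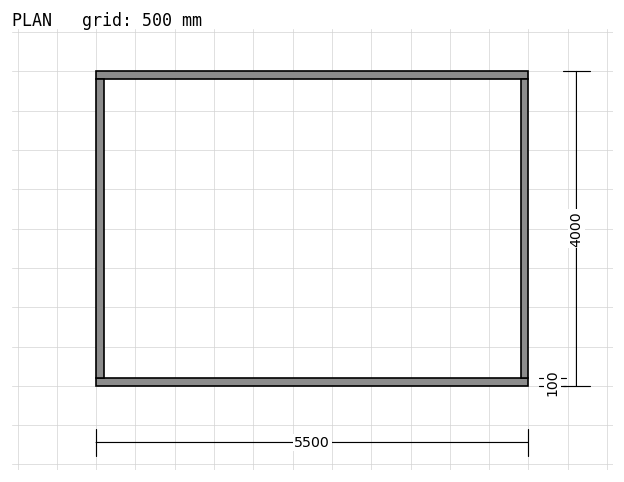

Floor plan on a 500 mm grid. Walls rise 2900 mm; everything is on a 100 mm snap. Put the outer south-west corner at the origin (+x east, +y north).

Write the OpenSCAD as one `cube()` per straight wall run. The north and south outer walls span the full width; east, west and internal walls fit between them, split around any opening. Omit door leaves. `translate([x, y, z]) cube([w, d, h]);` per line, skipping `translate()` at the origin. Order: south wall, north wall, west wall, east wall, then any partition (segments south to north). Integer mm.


cube([5500, 100, 2900]);
translate([0, 3900, 0]) cube([5500, 100, 2900]);
translate([0, 100, 0]) cube([100, 3800, 2900]);
translate([5400, 100, 0]) cube([100, 3800, 2900]);


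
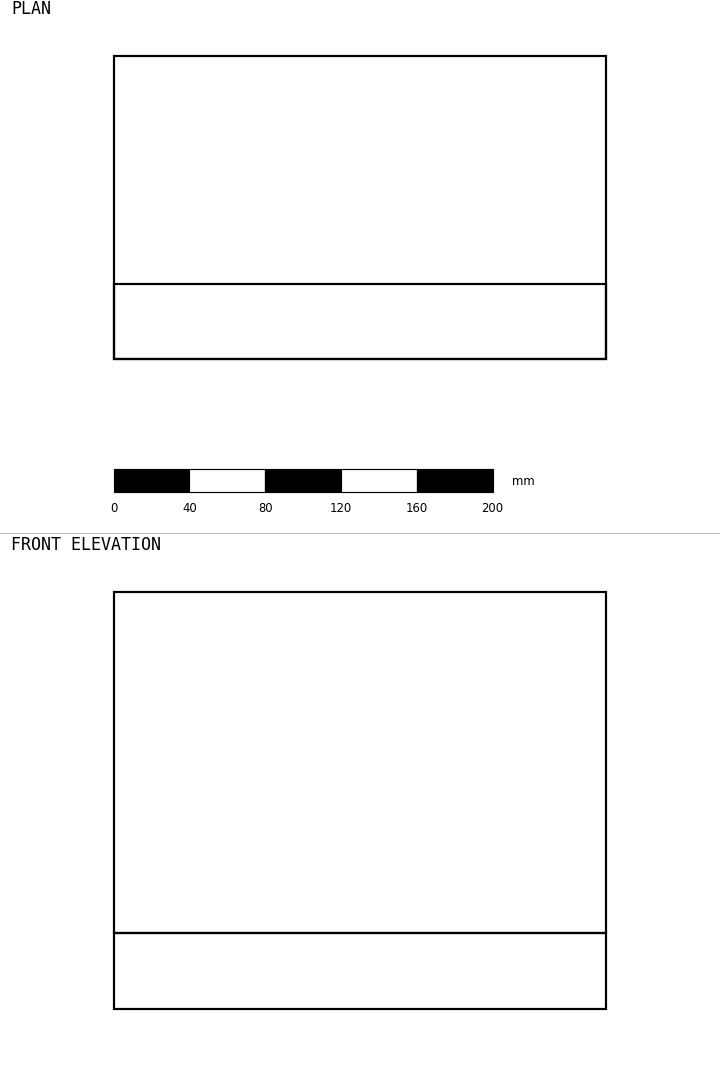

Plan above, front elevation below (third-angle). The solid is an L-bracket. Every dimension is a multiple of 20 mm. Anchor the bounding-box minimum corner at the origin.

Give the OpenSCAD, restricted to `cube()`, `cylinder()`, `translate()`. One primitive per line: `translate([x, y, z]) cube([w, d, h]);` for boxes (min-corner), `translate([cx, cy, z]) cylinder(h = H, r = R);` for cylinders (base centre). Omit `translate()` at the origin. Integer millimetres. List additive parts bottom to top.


cube([260, 160, 40]);
translate([0, 0, 40]) cube([260, 40, 180]);


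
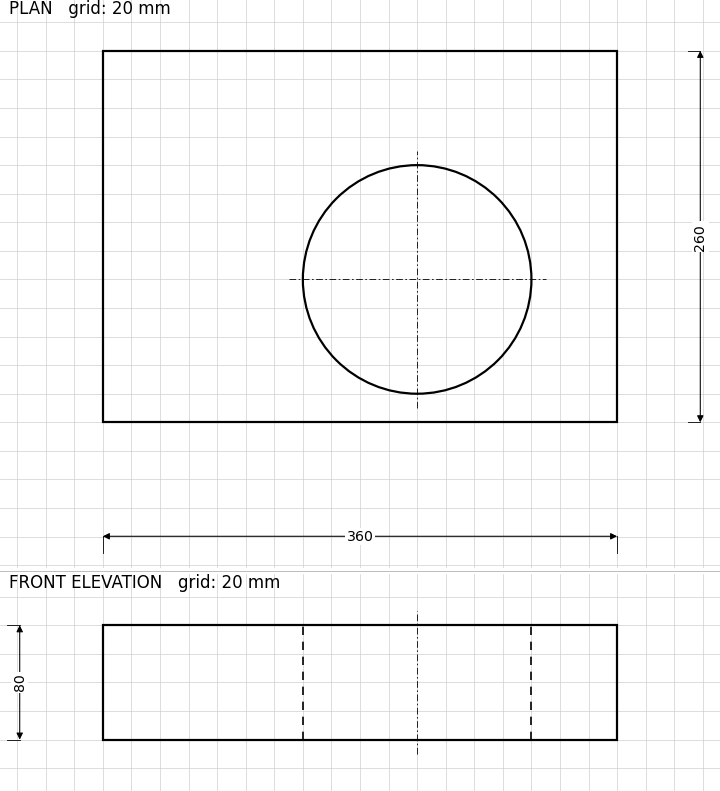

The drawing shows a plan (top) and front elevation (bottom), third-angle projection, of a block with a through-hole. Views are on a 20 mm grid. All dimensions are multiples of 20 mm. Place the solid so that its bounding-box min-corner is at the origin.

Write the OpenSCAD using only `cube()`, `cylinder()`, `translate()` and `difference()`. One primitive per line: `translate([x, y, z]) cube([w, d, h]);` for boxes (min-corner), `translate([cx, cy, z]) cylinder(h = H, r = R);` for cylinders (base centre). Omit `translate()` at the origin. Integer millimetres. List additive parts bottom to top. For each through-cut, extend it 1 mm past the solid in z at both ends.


difference() {
  cube([360, 260, 80]);
  translate([220, 100, -1]) cylinder(h = 82, r = 80);
}
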